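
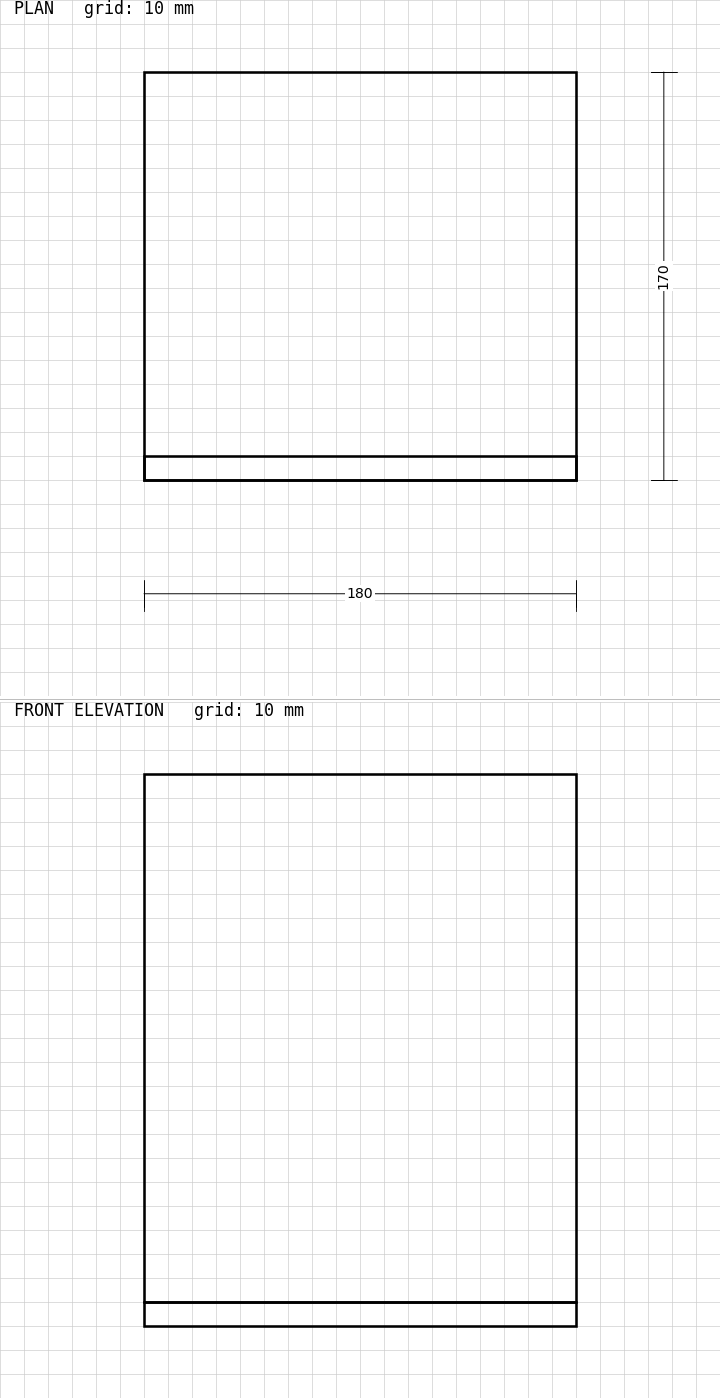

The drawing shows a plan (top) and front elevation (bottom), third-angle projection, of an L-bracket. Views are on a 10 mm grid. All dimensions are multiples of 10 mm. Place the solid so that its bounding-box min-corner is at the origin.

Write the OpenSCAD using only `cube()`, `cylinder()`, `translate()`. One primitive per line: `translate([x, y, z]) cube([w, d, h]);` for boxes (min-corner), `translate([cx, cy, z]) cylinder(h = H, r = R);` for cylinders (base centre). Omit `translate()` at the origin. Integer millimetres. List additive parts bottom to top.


cube([180, 170, 10]);
translate([0, 0, 10]) cube([180, 10, 220]);


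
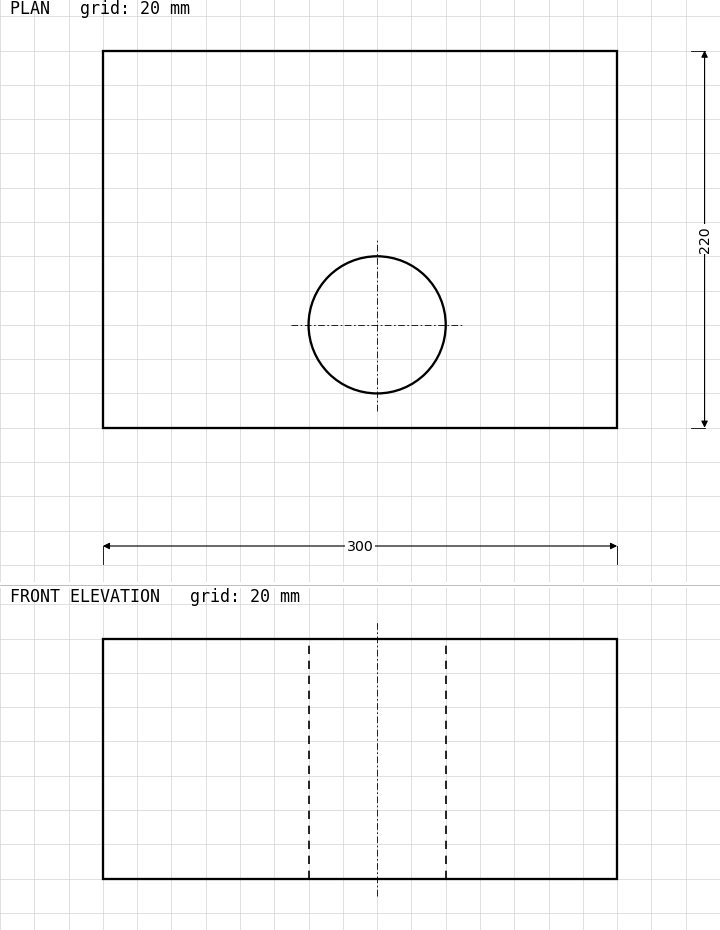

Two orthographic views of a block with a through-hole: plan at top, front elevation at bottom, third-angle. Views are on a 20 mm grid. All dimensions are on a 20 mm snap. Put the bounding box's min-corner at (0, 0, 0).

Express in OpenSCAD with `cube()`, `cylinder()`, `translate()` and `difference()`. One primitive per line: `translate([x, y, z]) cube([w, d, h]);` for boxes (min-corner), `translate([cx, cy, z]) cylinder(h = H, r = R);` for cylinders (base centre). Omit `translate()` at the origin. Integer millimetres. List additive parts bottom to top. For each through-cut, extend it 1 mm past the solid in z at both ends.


difference() {
  cube([300, 220, 140]);
  translate([160, 60, -1]) cylinder(h = 142, r = 40);
}


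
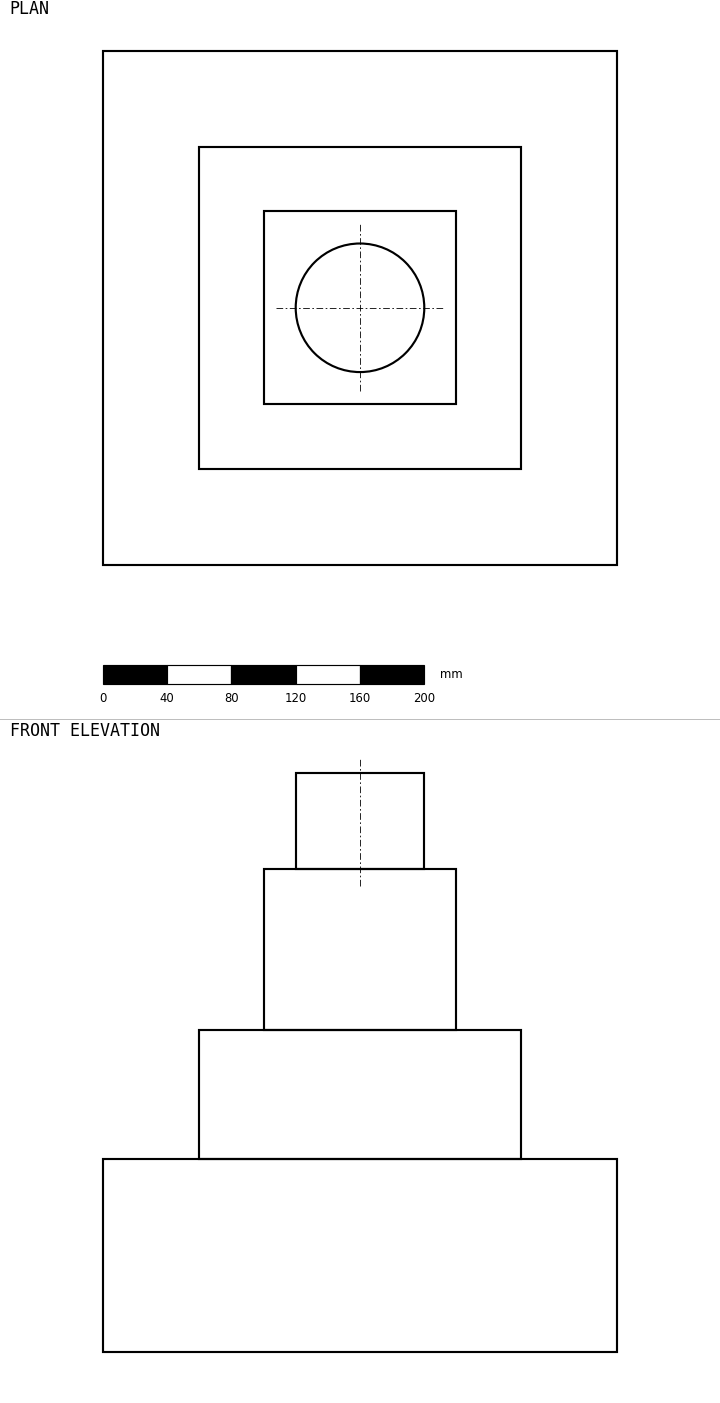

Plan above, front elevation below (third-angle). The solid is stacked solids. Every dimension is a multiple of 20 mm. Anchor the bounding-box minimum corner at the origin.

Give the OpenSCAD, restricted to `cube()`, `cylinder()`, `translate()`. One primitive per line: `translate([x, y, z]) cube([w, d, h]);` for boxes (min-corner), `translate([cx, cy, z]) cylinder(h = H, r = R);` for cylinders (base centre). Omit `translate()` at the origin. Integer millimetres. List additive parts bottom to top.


cube([320, 320, 120]);
translate([60, 60, 120]) cube([200, 200, 80]);
translate([100, 100, 200]) cube([120, 120, 100]);
translate([160, 160, 300]) cylinder(h = 60, r = 40);


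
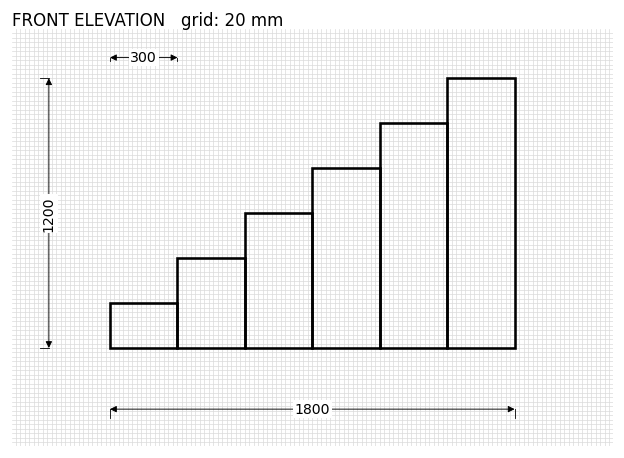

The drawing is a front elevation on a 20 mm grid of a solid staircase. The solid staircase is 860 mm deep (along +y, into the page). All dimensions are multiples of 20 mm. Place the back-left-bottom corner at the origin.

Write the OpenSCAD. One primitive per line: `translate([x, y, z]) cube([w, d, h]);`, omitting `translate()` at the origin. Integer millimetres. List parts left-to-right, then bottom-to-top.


cube([300, 860, 200]);
translate([300, 0, 0]) cube([300, 860, 400]);
translate([600, 0, 0]) cube([300, 860, 600]);
translate([900, 0, 0]) cube([300, 860, 800]);
translate([1200, 0, 0]) cube([300, 860, 1000]);
translate([1500, 0, 0]) cube([300, 860, 1200]);


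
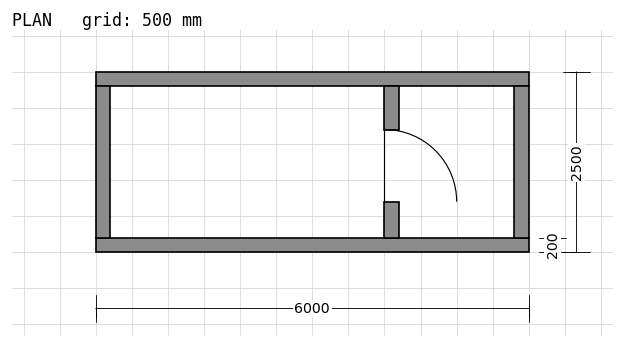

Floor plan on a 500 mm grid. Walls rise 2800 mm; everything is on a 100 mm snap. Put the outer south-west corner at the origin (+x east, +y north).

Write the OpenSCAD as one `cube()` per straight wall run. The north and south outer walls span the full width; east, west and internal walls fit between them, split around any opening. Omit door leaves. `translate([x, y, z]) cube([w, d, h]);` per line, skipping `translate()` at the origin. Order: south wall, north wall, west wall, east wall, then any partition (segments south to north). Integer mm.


cube([6000, 200, 2800]);
translate([0, 2300, 0]) cube([6000, 200, 2800]);
translate([0, 200, 0]) cube([200, 2100, 2800]);
translate([5800, 200, 0]) cube([200, 2100, 2800]);
translate([4000, 200, 0]) cube([200, 500, 2800]);
translate([4000, 1700, 0]) cube([200, 600, 2800]);


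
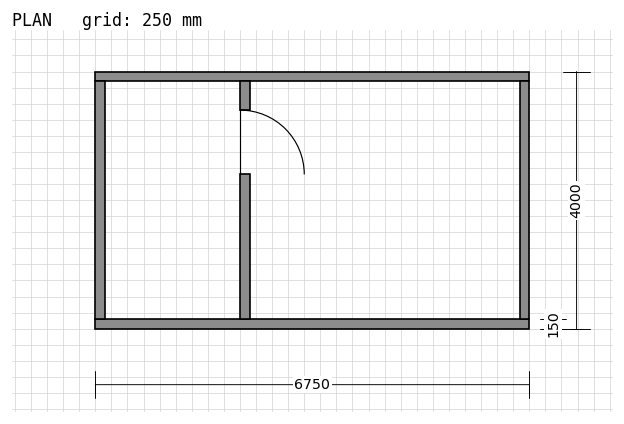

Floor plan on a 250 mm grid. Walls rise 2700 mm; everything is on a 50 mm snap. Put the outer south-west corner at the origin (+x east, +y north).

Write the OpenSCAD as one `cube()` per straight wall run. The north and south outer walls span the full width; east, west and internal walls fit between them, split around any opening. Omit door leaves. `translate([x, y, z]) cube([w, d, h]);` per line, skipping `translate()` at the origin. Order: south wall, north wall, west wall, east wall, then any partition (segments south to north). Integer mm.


cube([6750, 150, 2700]);
translate([0, 3850, 0]) cube([6750, 150, 2700]);
translate([0, 150, 0]) cube([150, 3700, 2700]);
translate([6600, 150, 0]) cube([150, 3700, 2700]);
translate([2250, 150, 0]) cube([150, 2250, 2700]);
translate([2250, 3400, 0]) cube([150, 450, 2700]);


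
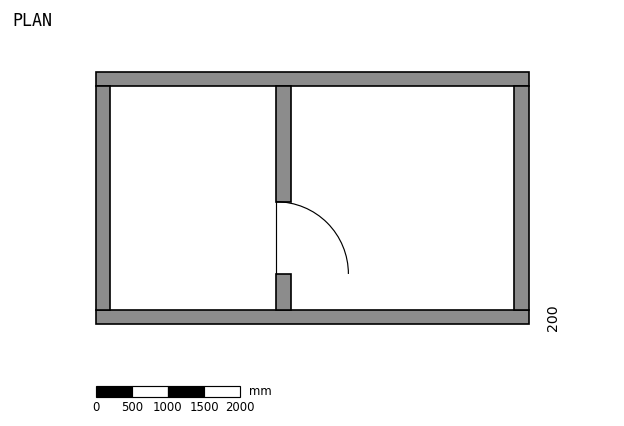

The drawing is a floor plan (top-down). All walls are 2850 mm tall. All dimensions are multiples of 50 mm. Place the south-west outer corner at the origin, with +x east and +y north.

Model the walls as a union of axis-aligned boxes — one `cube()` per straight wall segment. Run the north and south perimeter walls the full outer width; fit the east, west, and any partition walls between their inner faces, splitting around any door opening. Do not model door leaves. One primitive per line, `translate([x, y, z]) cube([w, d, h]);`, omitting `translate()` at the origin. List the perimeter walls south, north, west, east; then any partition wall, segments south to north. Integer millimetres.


cube([6000, 200, 2850]);
translate([0, 3300, 0]) cube([6000, 200, 2850]);
translate([0, 200, 0]) cube([200, 3100, 2850]);
translate([5800, 200, 0]) cube([200, 3100, 2850]);
translate([2500, 200, 0]) cube([200, 500, 2850]);
translate([2500, 1700, 0]) cube([200, 1600, 2850]);


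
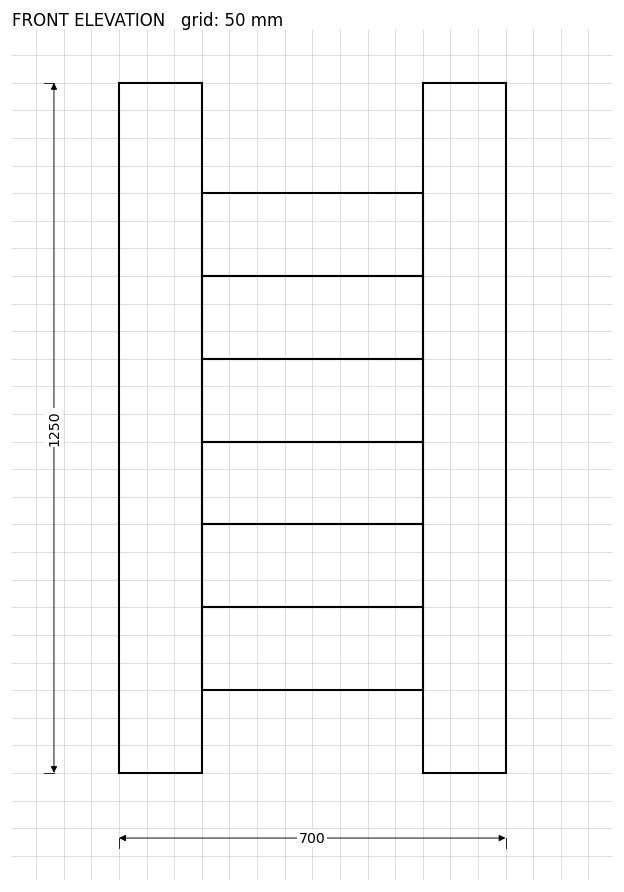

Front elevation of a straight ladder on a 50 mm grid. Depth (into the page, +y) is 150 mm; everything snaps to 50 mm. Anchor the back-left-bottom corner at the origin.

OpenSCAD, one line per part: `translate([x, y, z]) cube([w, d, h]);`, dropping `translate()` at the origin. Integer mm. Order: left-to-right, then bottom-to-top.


cube([150, 150, 1250]);
translate([150, 0, 150]) cube([400, 150, 150]);
translate([150, 0, 300]) cube([400, 150, 150]);
translate([150, 0, 450]) cube([400, 150, 150]);
translate([150, 0, 600]) cube([400, 150, 150]);
translate([150, 0, 750]) cube([400, 150, 150]);
translate([150, 0, 900]) cube([400, 150, 150]);
translate([550, 0, 0]) cube([150, 150, 1250]);


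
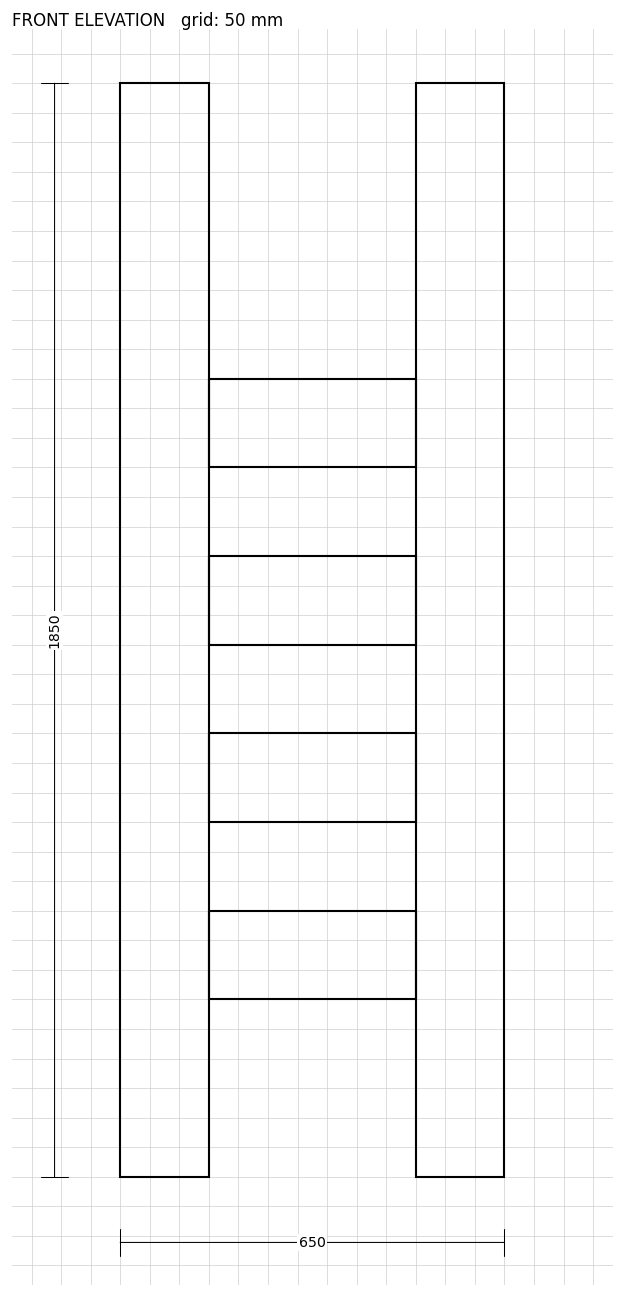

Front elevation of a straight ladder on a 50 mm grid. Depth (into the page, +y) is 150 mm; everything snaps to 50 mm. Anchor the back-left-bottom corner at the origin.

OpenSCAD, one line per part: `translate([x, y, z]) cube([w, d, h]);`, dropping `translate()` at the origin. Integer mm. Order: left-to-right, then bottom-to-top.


cube([150, 150, 1850]);
translate([150, 0, 300]) cube([350, 150, 150]);
translate([150, 0, 600]) cube([350, 150, 150]);
translate([150, 0, 900]) cube([350, 150, 150]);
translate([150, 0, 1200]) cube([350, 150, 150]);
translate([500, 0, 0]) cube([150, 150, 1850]);


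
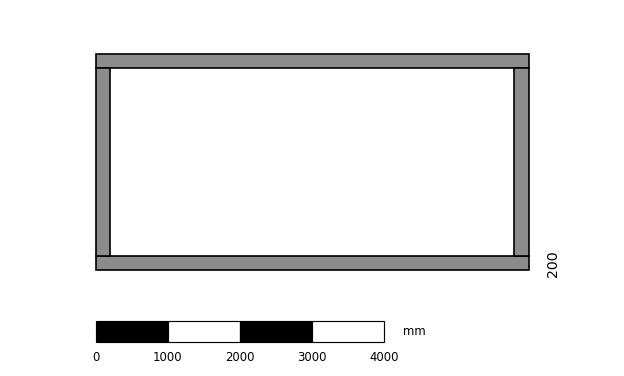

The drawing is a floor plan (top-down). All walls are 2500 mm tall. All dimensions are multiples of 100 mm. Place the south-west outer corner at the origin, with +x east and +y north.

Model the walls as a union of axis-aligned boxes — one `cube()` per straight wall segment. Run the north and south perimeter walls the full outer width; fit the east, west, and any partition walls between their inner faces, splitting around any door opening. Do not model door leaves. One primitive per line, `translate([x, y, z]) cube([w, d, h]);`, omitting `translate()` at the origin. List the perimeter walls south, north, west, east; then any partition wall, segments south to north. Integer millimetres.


cube([6000, 200, 2500]);
translate([0, 2800, 0]) cube([6000, 200, 2500]);
translate([0, 200, 0]) cube([200, 2600, 2500]);
translate([5800, 200, 0]) cube([200, 2600, 2500]);


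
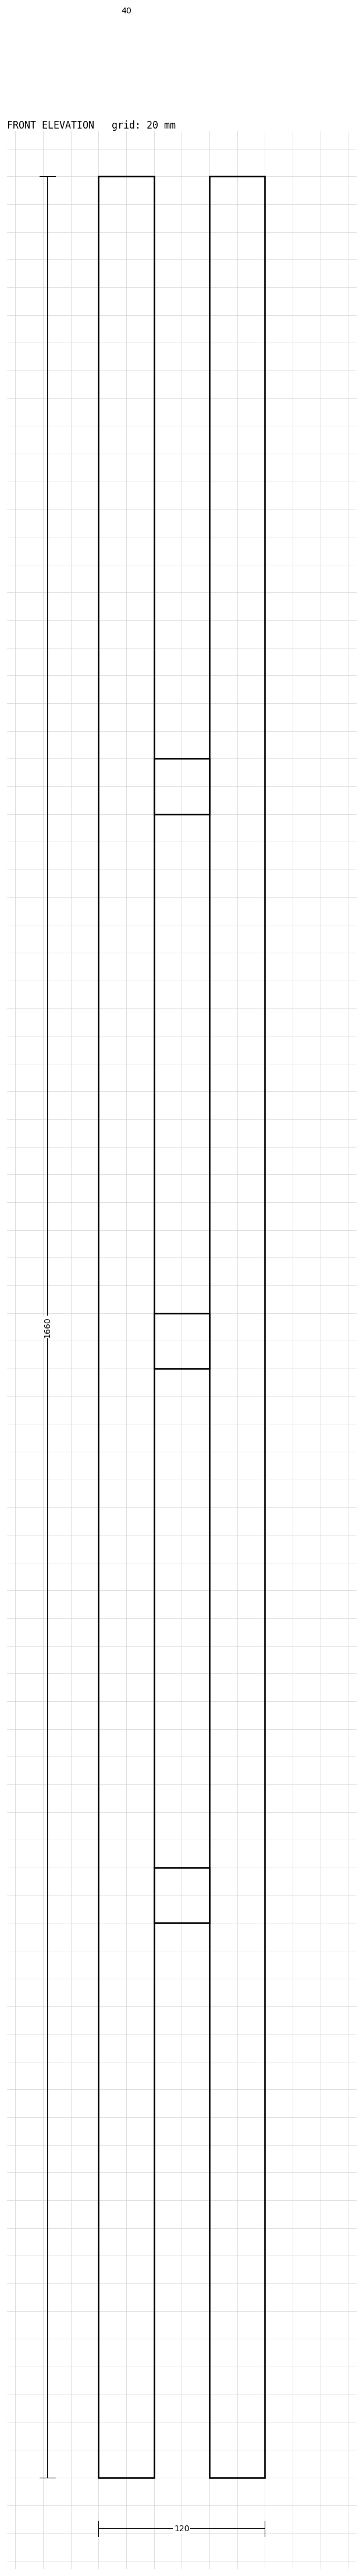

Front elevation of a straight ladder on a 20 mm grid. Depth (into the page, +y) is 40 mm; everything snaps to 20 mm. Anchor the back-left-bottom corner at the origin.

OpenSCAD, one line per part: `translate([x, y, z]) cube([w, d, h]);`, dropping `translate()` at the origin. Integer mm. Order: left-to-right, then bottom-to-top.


cube([40, 40, 1660]);
translate([40, 0, 400]) cube([40, 40, 40]);
translate([40, 0, 800]) cube([40, 40, 40]);
translate([40, 0, 1200]) cube([40, 40, 40]);
translate([80, 0, 0]) cube([40, 40, 1660]);


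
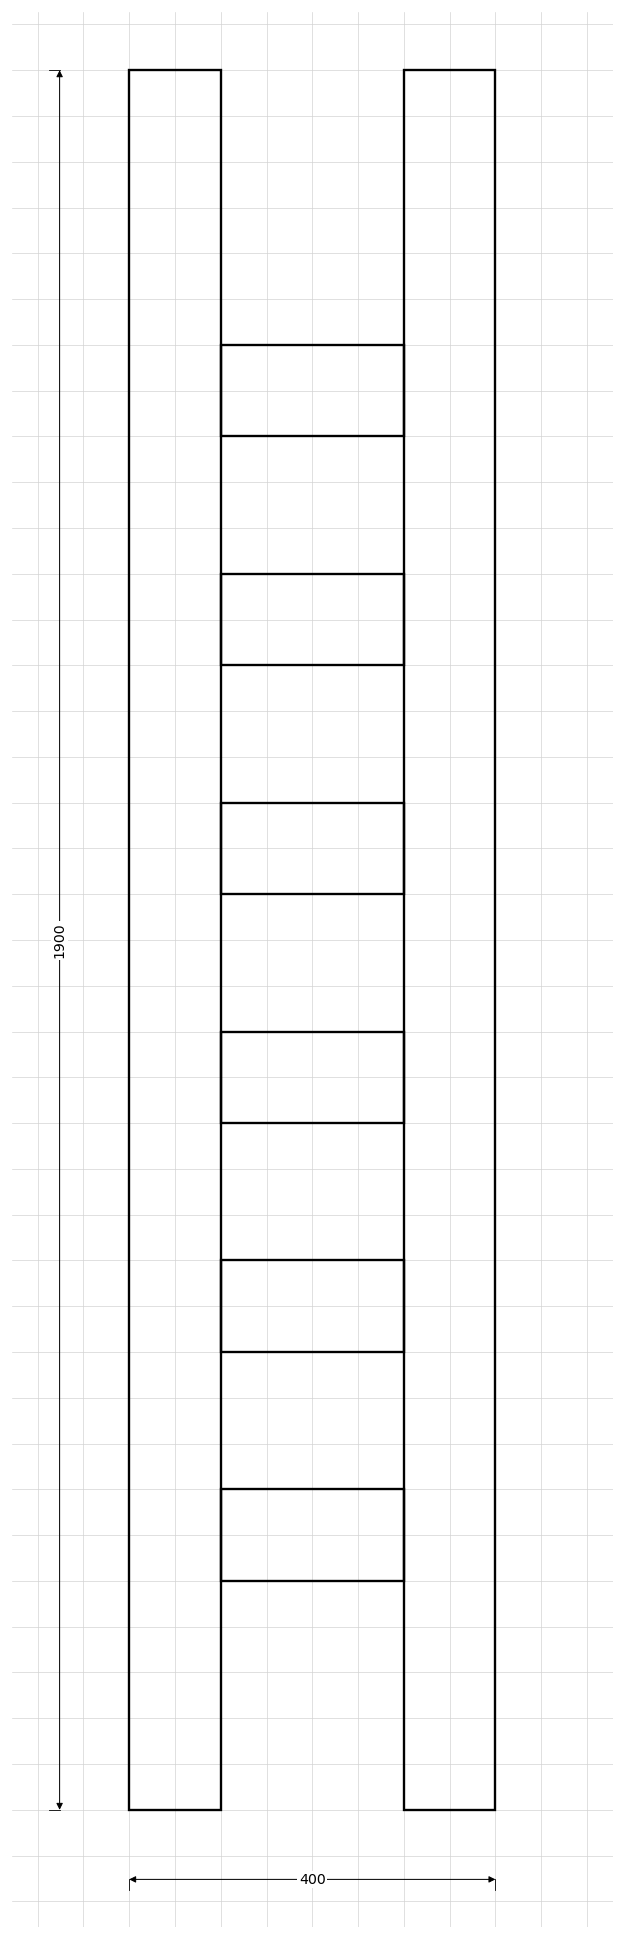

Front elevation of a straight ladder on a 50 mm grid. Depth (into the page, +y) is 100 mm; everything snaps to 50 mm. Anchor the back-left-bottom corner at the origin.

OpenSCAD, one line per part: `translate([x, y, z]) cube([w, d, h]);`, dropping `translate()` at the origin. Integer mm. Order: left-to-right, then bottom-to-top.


cube([100, 100, 1900]);
translate([100, 0, 250]) cube([200, 100, 100]);
translate([100, 0, 500]) cube([200, 100, 100]);
translate([100, 0, 750]) cube([200, 100, 100]);
translate([100, 0, 1000]) cube([200, 100, 100]);
translate([100, 0, 1250]) cube([200, 100, 100]);
translate([100, 0, 1500]) cube([200, 100, 100]);
translate([300, 0, 0]) cube([100, 100, 1900]);


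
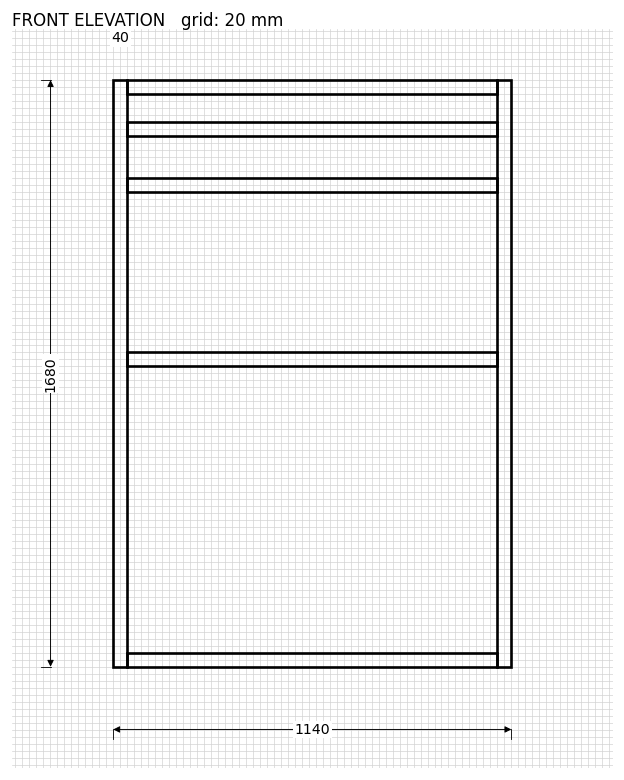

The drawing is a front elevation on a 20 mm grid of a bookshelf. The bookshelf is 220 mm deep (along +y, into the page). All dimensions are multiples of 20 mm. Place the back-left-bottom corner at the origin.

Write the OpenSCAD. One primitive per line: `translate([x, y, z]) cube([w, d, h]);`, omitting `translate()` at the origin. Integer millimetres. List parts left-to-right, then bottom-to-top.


cube([40, 220, 1680]);
translate([40, 0, 0]) cube([1060, 220, 40]);
translate([40, 0, 860]) cube([1060, 220, 40]);
translate([40, 0, 1360]) cube([1060, 220, 40]);
translate([40, 0, 1520]) cube([1060, 220, 40]);
translate([40, 0, 1640]) cube([1060, 220, 40]);
translate([1100, 0, 0]) cube([40, 220, 1680]);


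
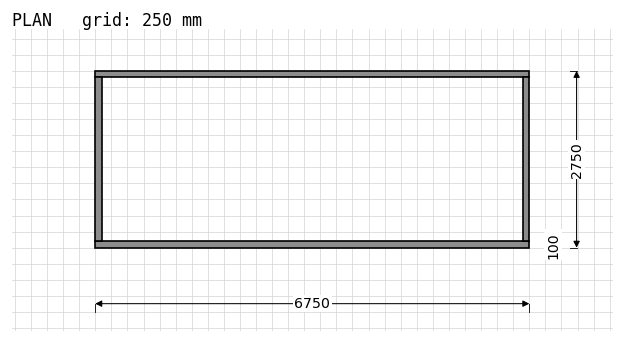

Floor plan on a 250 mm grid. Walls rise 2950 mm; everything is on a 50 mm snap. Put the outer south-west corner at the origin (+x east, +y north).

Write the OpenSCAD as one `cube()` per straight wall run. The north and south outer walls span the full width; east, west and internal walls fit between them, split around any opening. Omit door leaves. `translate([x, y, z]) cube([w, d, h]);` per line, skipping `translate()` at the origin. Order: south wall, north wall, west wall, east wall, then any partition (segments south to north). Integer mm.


cube([6750, 100, 2950]);
translate([0, 2650, 0]) cube([6750, 100, 2950]);
translate([0, 100, 0]) cube([100, 2550, 2950]);
translate([6650, 100, 0]) cube([100, 2550, 2950]);


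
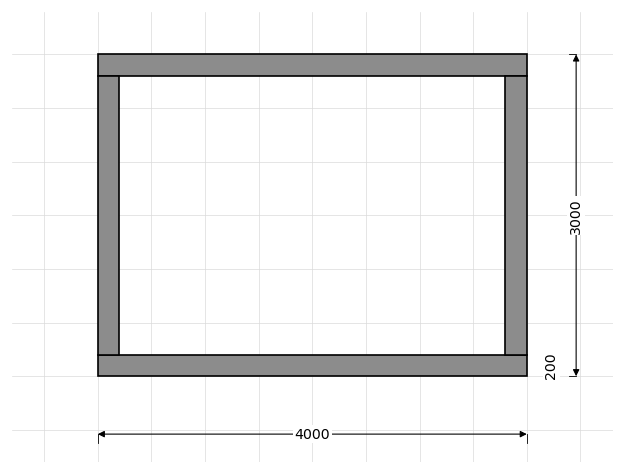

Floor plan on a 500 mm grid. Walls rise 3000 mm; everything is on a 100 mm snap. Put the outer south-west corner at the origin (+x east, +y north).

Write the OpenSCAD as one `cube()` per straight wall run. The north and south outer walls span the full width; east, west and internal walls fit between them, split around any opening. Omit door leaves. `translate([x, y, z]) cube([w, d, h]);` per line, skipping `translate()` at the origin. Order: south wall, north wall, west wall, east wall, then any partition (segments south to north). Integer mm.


cube([4000, 200, 3000]);
translate([0, 2800, 0]) cube([4000, 200, 3000]);
translate([0, 200, 0]) cube([200, 2600, 3000]);
translate([3800, 200, 0]) cube([200, 2600, 3000]);


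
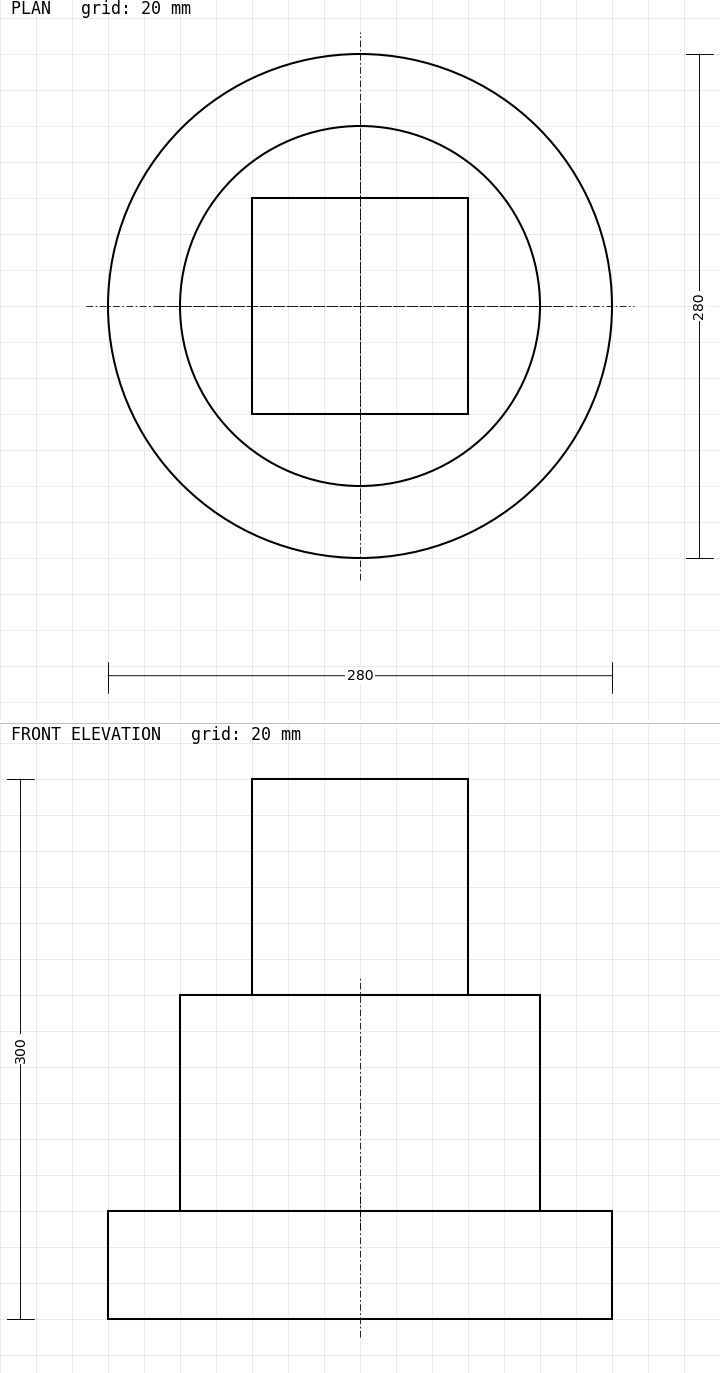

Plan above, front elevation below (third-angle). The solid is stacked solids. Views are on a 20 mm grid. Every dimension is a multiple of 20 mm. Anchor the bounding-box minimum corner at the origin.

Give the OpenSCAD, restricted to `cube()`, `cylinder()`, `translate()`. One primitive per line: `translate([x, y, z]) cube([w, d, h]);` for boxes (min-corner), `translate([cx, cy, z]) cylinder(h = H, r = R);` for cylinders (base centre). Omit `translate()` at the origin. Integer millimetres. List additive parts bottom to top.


translate([140, 140, 0]) cylinder(h = 60, r = 140);
translate([140, 140, 60]) cylinder(h = 120, r = 100);
translate([80, 80, 180]) cube([120, 120, 120]);


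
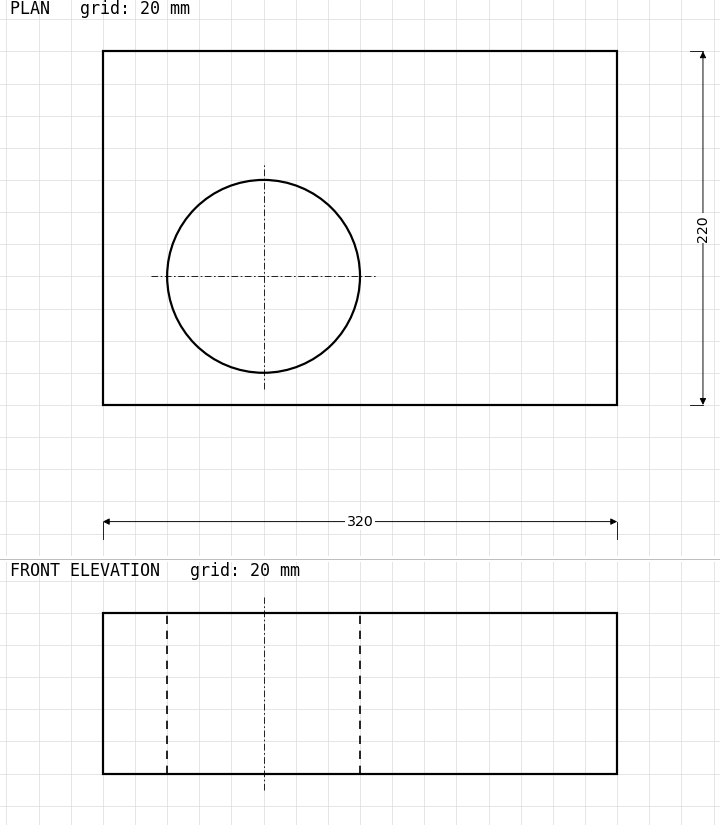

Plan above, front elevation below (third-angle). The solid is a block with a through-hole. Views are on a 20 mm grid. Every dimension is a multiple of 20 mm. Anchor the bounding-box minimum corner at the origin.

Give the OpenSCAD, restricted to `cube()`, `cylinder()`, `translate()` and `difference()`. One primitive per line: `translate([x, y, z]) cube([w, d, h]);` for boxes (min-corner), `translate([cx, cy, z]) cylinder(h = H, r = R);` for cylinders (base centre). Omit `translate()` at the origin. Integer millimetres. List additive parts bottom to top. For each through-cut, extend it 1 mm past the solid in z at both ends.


difference() {
  cube([320, 220, 100]);
  translate([100, 80, -1]) cylinder(h = 102, r = 60);
}


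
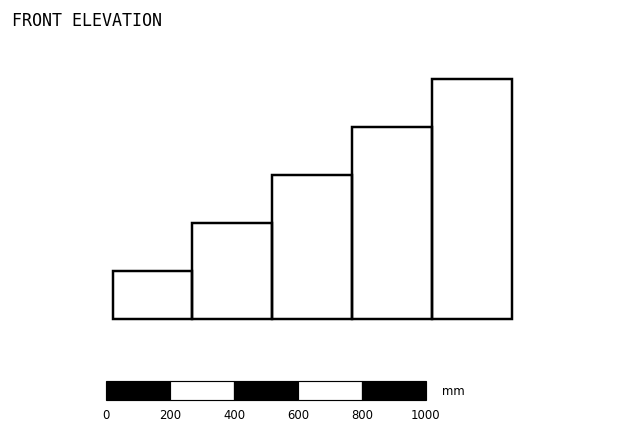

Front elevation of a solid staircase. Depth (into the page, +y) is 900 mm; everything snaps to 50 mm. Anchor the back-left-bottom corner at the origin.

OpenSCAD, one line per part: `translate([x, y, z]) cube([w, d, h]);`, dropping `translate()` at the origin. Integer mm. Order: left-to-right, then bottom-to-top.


cube([250, 900, 150]);
translate([250, 0, 0]) cube([250, 900, 300]);
translate([500, 0, 0]) cube([250, 900, 450]);
translate([750, 0, 0]) cube([250, 900, 600]);
translate([1000, 0, 0]) cube([250, 900, 750]);


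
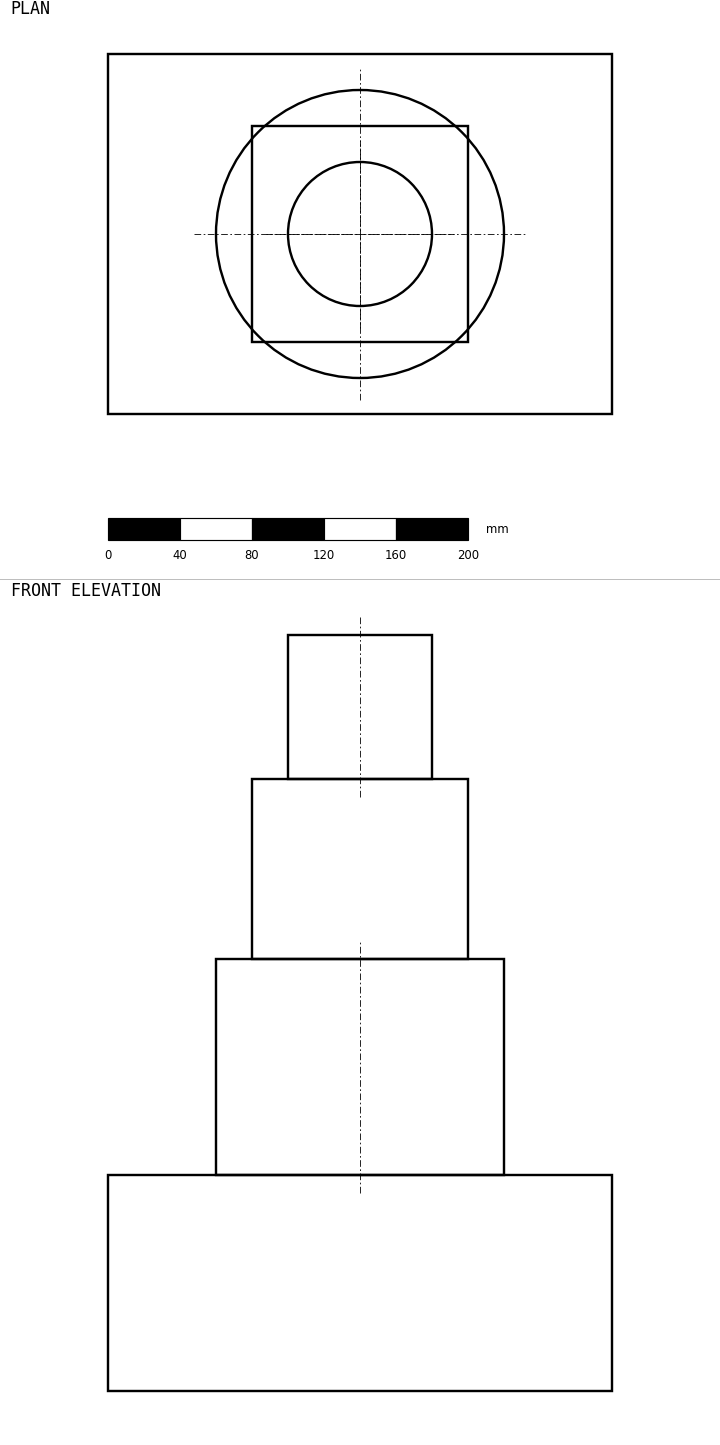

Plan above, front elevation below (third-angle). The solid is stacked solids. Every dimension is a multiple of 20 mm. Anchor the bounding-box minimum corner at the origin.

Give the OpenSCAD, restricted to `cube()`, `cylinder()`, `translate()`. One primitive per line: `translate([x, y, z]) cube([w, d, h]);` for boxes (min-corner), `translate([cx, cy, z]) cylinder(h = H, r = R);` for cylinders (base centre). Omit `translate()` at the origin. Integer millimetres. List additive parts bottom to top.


cube([280, 200, 120]);
translate([140, 100, 120]) cylinder(h = 120, r = 80);
translate([80, 40, 240]) cube([120, 120, 100]);
translate([140, 100, 340]) cylinder(h = 80, r = 40);


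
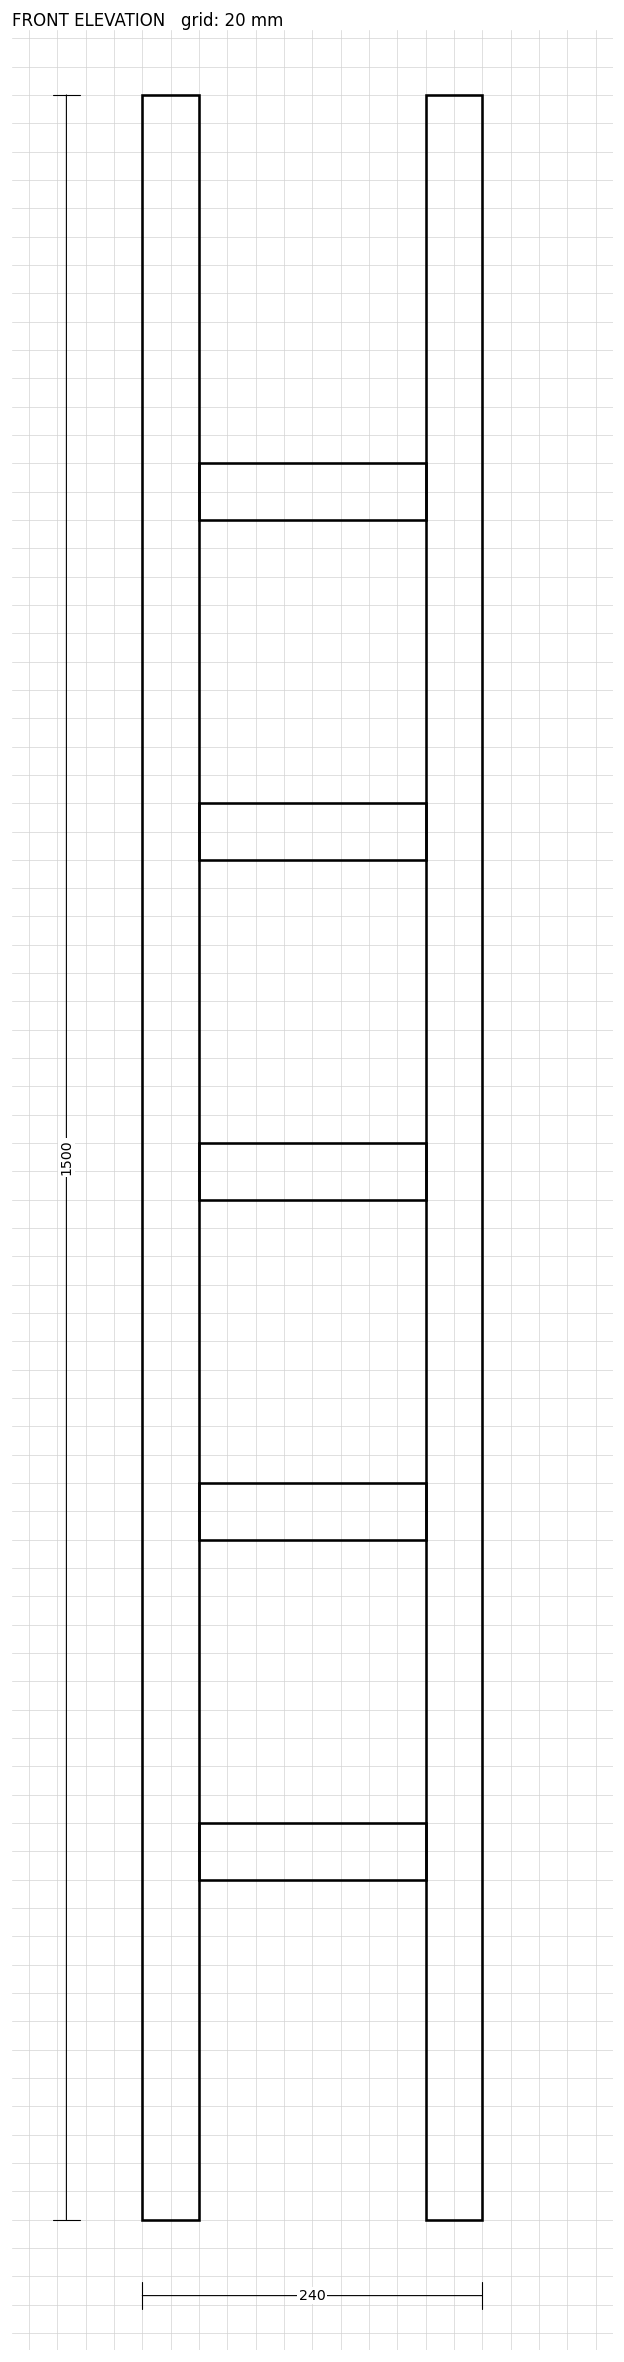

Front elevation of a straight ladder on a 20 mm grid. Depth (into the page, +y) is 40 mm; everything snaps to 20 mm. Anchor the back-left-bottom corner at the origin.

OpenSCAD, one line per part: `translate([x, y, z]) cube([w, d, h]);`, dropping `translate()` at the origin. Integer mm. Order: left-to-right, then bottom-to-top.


cube([40, 40, 1500]);
translate([40, 0, 240]) cube([160, 40, 40]);
translate([40, 0, 480]) cube([160, 40, 40]);
translate([40, 0, 720]) cube([160, 40, 40]);
translate([40, 0, 960]) cube([160, 40, 40]);
translate([40, 0, 1200]) cube([160, 40, 40]);
translate([200, 0, 0]) cube([40, 40, 1500]);


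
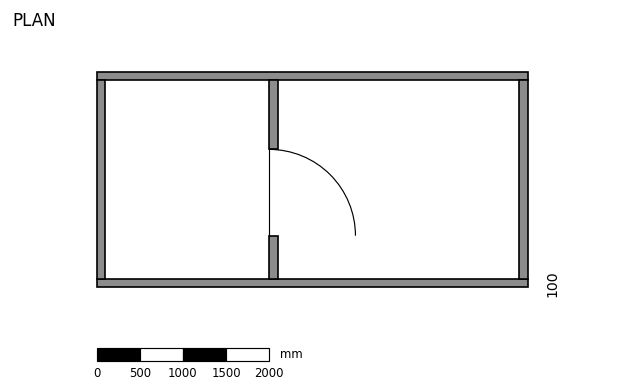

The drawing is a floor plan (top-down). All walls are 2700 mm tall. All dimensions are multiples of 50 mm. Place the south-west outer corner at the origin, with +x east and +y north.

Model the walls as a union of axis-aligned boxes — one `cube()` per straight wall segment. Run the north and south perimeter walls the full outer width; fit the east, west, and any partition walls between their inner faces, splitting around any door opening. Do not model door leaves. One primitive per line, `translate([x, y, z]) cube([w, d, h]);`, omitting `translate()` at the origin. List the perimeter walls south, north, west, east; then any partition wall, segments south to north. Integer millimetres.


cube([5000, 100, 2700]);
translate([0, 2400, 0]) cube([5000, 100, 2700]);
translate([0, 100, 0]) cube([100, 2300, 2700]);
translate([4900, 100, 0]) cube([100, 2300, 2700]);
translate([2000, 100, 0]) cube([100, 500, 2700]);
translate([2000, 1600, 0]) cube([100, 800, 2700]);


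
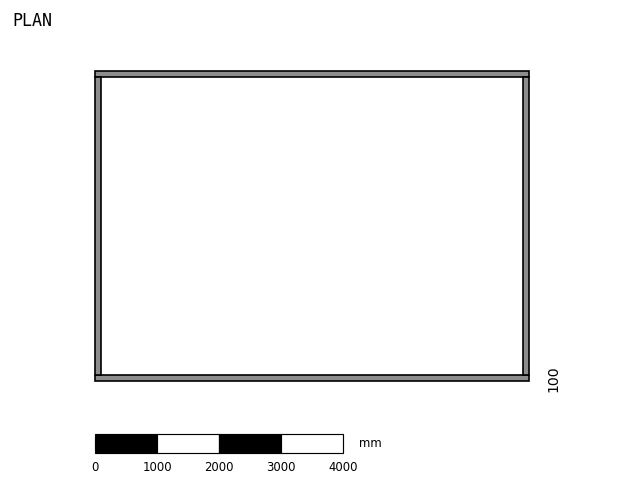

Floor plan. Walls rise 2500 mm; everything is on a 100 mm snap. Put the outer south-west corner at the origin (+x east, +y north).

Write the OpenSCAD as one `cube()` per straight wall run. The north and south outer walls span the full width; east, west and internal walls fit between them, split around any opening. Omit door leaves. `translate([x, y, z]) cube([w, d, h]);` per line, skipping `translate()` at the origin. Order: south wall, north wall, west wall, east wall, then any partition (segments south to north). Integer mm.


cube([7000, 100, 2500]);
translate([0, 4900, 0]) cube([7000, 100, 2500]);
translate([0, 100, 0]) cube([100, 4800, 2500]);
translate([6900, 100, 0]) cube([100, 4800, 2500]);


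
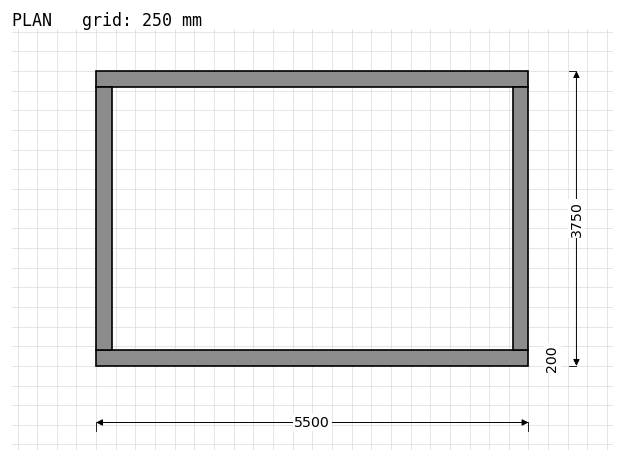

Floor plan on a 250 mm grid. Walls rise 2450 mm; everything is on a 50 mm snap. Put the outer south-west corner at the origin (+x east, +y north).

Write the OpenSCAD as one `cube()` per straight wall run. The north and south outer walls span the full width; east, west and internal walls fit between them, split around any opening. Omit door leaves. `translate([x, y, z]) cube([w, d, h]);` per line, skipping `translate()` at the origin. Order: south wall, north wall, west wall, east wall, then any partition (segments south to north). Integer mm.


cube([5500, 200, 2450]);
translate([0, 3550, 0]) cube([5500, 200, 2450]);
translate([0, 200, 0]) cube([200, 3350, 2450]);
translate([5300, 200, 0]) cube([200, 3350, 2450]);


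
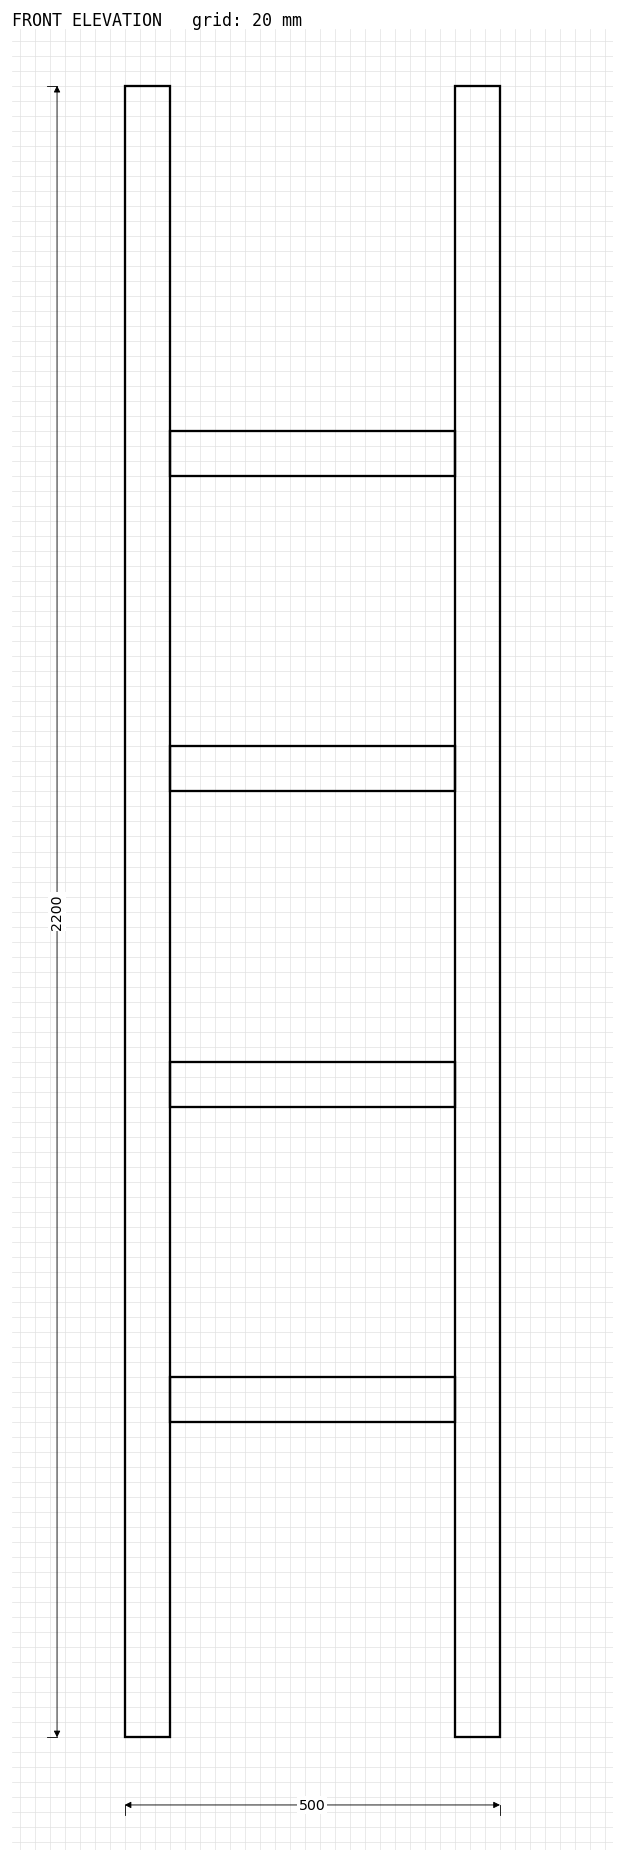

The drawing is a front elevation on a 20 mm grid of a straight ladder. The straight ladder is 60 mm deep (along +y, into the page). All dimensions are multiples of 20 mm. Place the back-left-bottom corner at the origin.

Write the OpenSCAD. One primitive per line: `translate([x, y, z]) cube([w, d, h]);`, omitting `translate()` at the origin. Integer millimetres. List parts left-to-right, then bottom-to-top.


cube([60, 60, 2200]);
translate([60, 0, 420]) cube([380, 60, 60]);
translate([60, 0, 840]) cube([380, 60, 60]);
translate([60, 0, 1260]) cube([380, 60, 60]);
translate([60, 0, 1680]) cube([380, 60, 60]);
translate([440, 0, 0]) cube([60, 60, 2200]);


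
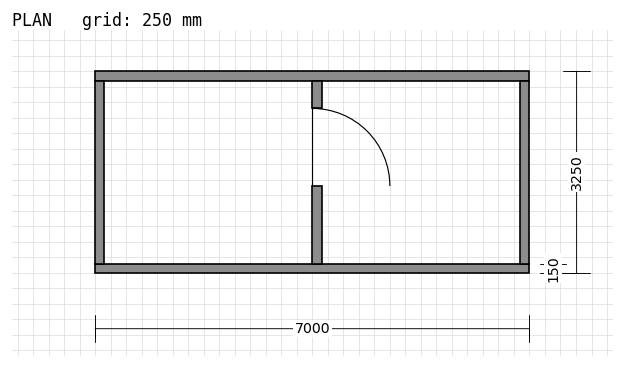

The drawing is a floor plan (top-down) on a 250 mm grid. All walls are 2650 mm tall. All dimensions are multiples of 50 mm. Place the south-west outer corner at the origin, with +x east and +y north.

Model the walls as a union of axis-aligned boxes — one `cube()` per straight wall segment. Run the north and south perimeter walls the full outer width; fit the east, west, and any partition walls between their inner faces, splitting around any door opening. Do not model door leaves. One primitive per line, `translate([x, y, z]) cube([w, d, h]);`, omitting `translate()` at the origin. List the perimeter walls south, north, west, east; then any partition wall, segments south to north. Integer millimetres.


cube([7000, 150, 2650]);
translate([0, 3100, 0]) cube([7000, 150, 2650]);
translate([0, 150, 0]) cube([150, 2950, 2650]);
translate([6850, 150, 0]) cube([150, 2950, 2650]);
translate([3500, 150, 0]) cube([150, 1250, 2650]);
translate([3500, 2650, 0]) cube([150, 450, 2650]);


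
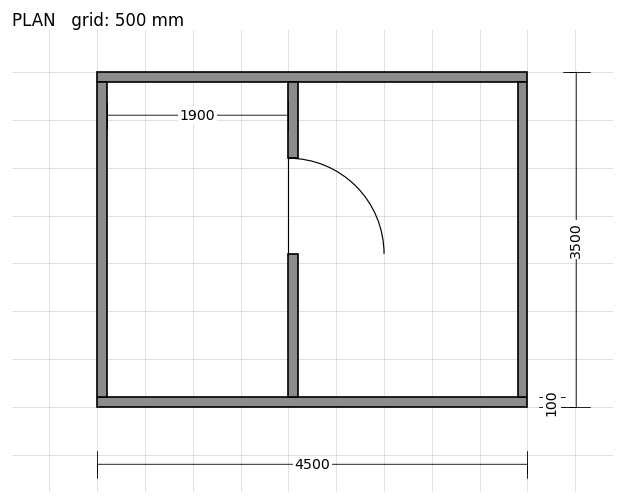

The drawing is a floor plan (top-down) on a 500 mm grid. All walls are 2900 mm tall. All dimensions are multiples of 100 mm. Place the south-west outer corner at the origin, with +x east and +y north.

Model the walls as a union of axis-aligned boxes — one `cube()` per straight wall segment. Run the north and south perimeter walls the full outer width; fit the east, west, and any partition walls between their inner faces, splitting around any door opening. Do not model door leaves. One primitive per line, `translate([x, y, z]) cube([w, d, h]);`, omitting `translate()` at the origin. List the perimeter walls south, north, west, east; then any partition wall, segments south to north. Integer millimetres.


cube([4500, 100, 2900]);
translate([0, 3400, 0]) cube([4500, 100, 2900]);
translate([0, 100, 0]) cube([100, 3300, 2900]);
translate([4400, 100, 0]) cube([100, 3300, 2900]);
translate([2000, 100, 0]) cube([100, 1500, 2900]);
translate([2000, 2600, 0]) cube([100, 800, 2900]);


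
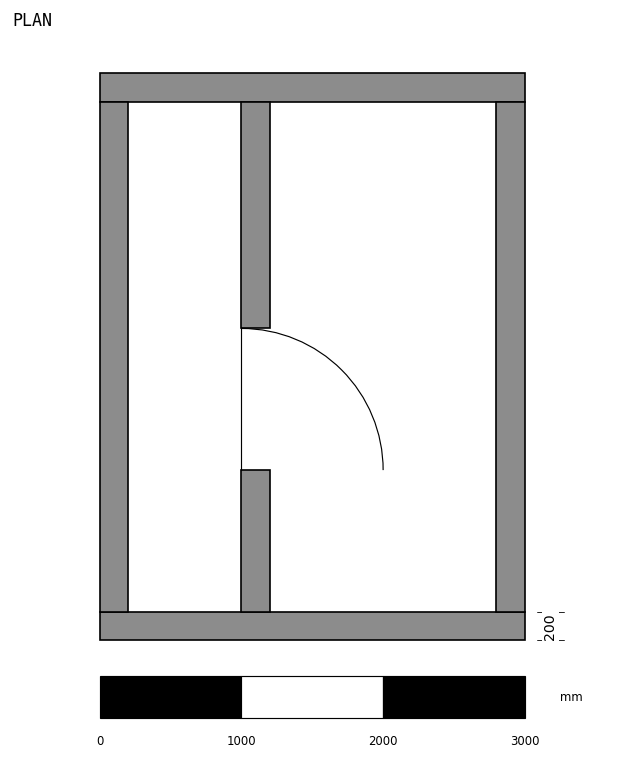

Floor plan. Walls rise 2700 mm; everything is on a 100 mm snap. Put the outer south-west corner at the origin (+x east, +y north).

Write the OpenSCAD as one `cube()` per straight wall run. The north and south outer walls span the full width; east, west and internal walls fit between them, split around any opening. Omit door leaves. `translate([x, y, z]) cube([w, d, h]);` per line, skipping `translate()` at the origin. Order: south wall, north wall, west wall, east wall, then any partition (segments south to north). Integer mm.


cube([3000, 200, 2700]);
translate([0, 3800, 0]) cube([3000, 200, 2700]);
translate([0, 200, 0]) cube([200, 3600, 2700]);
translate([2800, 200, 0]) cube([200, 3600, 2700]);
translate([1000, 200, 0]) cube([200, 1000, 2700]);
translate([1000, 2200, 0]) cube([200, 1600, 2700]);


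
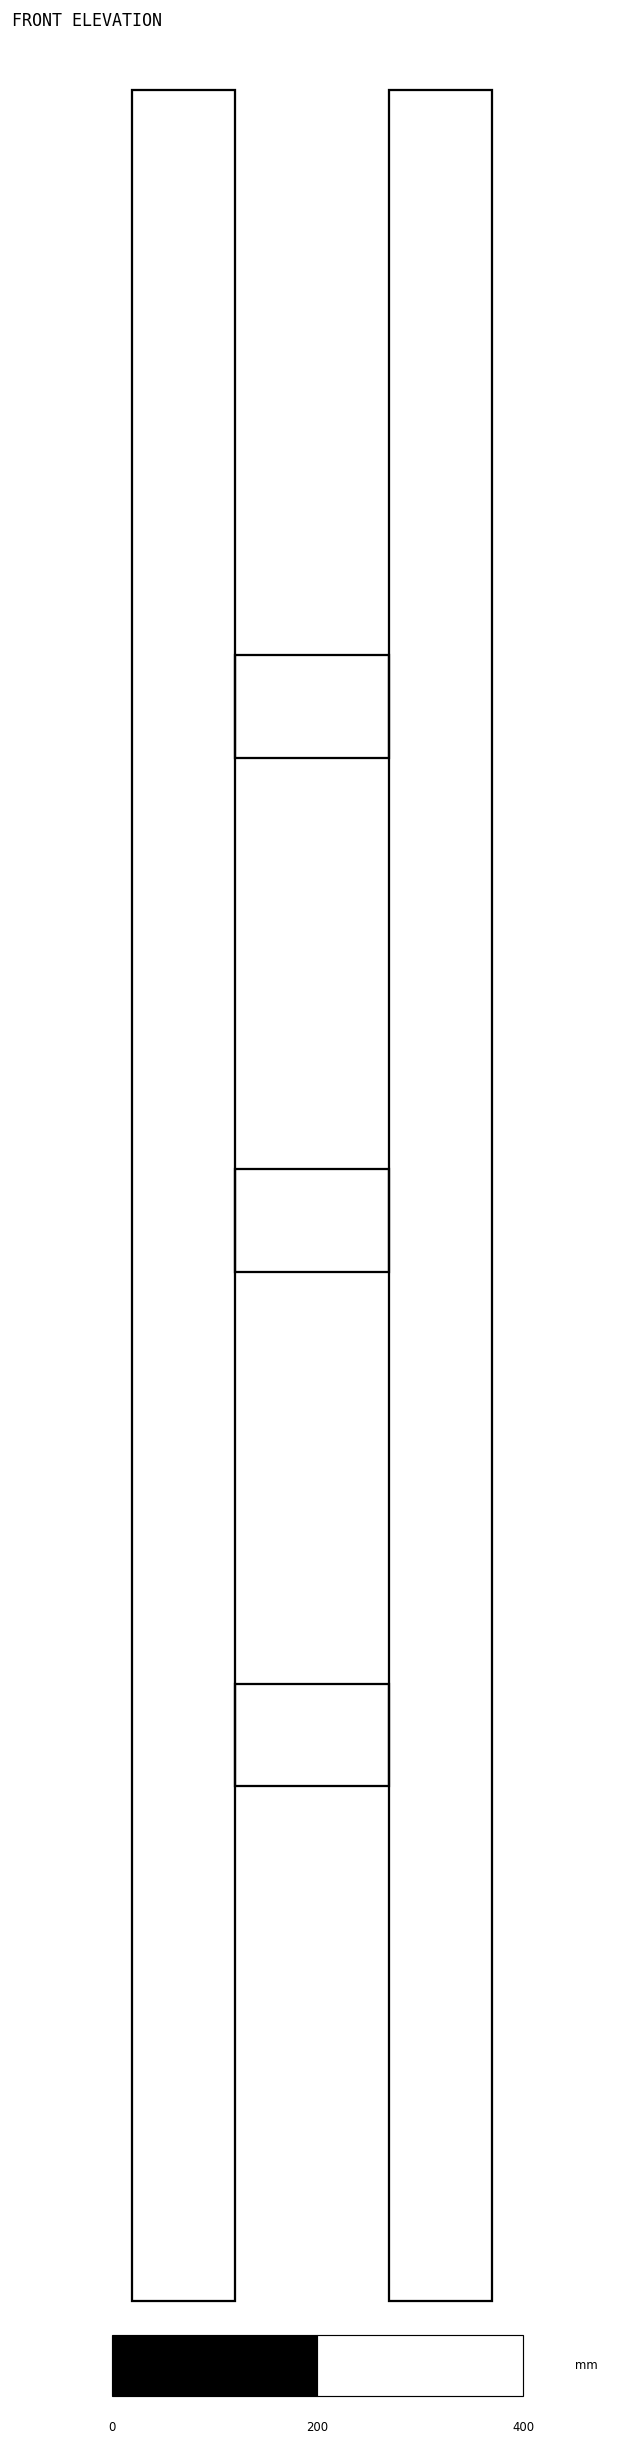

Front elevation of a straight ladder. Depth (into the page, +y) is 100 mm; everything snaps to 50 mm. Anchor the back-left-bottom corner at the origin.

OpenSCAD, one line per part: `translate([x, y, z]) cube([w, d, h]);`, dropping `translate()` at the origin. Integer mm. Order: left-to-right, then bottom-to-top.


cube([100, 100, 2150]);
translate([100, 0, 500]) cube([150, 100, 100]);
translate([100, 0, 1000]) cube([150, 100, 100]);
translate([100, 0, 1500]) cube([150, 100, 100]);
translate([250, 0, 0]) cube([100, 100, 2150]);


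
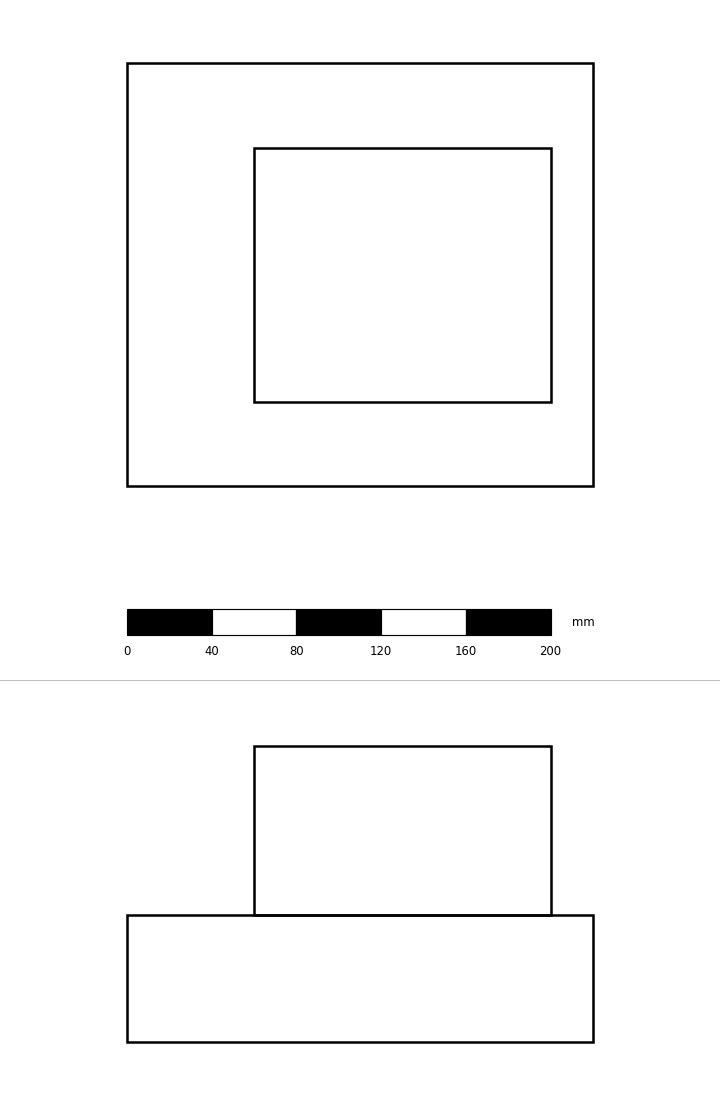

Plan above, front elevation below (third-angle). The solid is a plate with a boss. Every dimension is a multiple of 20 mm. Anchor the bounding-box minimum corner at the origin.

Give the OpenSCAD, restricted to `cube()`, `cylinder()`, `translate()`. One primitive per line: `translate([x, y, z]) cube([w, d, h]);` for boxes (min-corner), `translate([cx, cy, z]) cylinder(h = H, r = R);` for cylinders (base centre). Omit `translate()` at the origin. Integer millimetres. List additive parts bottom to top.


cube([220, 200, 60]);
translate([60, 40, 60]) cube([140, 120, 80]);


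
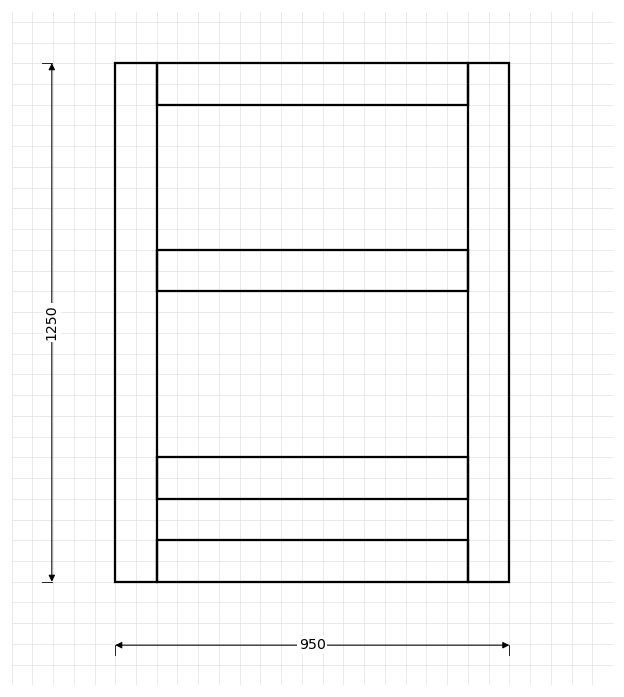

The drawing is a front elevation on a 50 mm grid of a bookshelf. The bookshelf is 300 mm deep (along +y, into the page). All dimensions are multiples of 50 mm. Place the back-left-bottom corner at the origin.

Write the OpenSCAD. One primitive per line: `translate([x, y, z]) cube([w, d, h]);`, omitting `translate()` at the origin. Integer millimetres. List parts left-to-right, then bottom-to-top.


cube([100, 300, 1250]);
translate([100, 0, 0]) cube([750, 300, 100]);
translate([100, 0, 200]) cube([750, 300, 100]);
translate([100, 0, 700]) cube([750, 300, 100]);
translate([100, 0, 1150]) cube([750, 300, 100]);
translate([850, 0, 0]) cube([100, 300, 1250]);


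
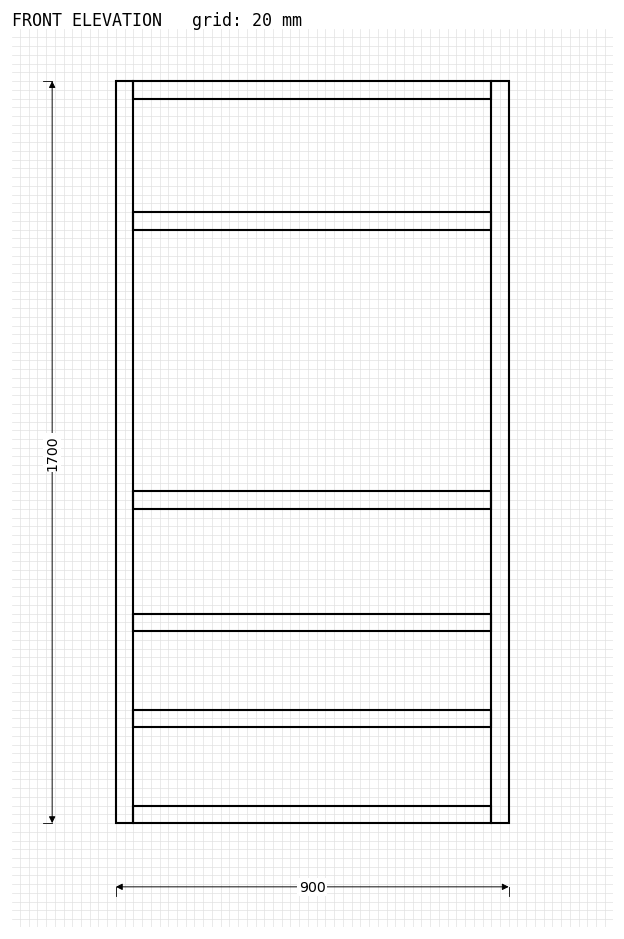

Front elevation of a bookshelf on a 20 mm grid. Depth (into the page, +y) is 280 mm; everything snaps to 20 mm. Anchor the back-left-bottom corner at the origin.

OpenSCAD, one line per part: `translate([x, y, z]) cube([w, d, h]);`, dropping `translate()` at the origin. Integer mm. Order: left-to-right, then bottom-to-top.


cube([40, 280, 1700]);
translate([40, 0, 0]) cube([820, 280, 40]);
translate([40, 0, 220]) cube([820, 280, 40]);
translate([40, 0, 440]) cube([820, 280, 40]);
translate([40, 0, 720]) cube([820, 280, 40]);
translate([40, 0, 1360]) cube([820, 280, 40]);
translate([40, 0, 1660]) cube([820, 280, 40]);
translate([860, 0, 0]) cube([40, 280, 1700]);


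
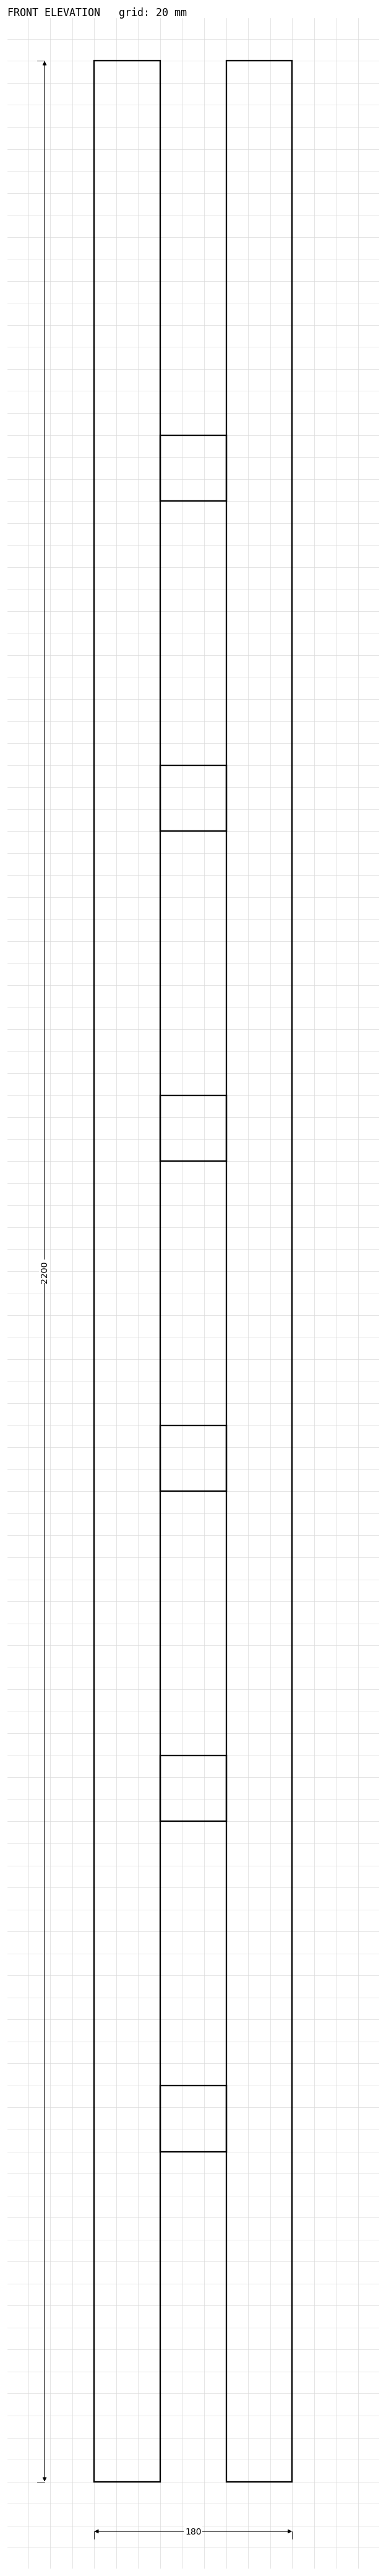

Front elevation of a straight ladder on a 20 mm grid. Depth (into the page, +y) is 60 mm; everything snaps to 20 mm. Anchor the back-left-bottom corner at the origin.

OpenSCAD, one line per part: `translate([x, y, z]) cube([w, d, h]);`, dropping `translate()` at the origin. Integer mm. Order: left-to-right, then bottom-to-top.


cube([60, 60, 2200]);
translate([60, 0, 300]) cube([60, 60, 60]);
translate([60, 0, 600]) cube([60, 60, 60]);
translate([60, 0, 900]) cube([60, 60, 60]);
translate([60, 0, 1200]) cube([60, 60, 60]);
translate([60, 0, 1500]) cube([60, 60, 60]);
translate([60, 0, 1800]) cube([60, 60, 60]);
translate([120, 0, 0]) cube([60, 60, 2200]);


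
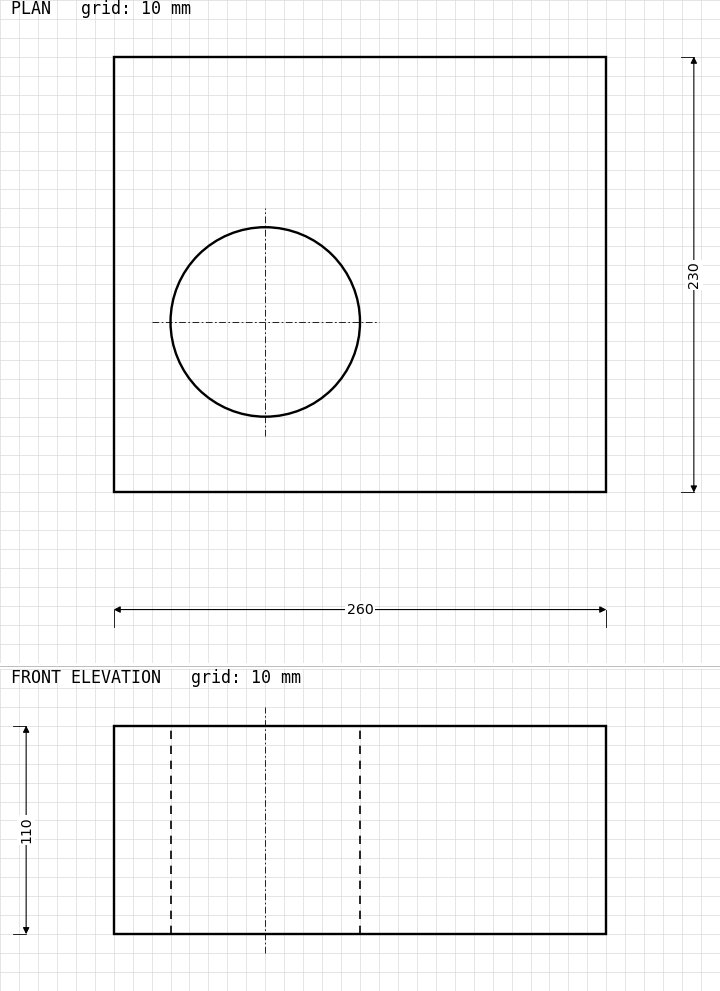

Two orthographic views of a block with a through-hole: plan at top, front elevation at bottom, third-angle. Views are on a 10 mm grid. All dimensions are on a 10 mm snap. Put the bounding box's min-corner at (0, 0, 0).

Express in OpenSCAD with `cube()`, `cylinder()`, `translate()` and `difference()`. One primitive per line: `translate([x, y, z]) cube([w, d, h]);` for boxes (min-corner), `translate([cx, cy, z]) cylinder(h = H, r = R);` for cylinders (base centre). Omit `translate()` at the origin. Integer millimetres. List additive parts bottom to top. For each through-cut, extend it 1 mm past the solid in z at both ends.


difference() {
  cube([260, 230, 110]);
  translate([80, 90, -1]) cylinder(h = 112, r = 50);
}


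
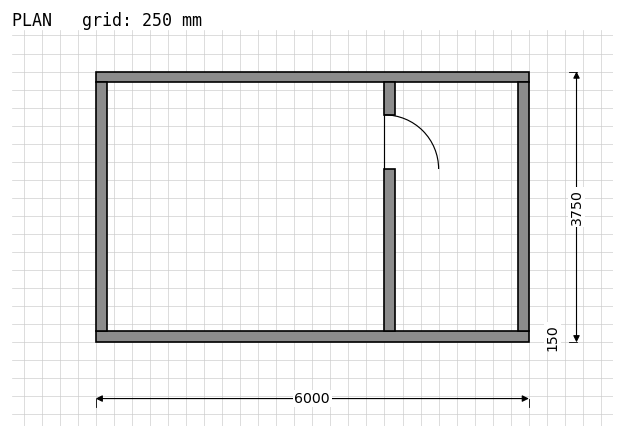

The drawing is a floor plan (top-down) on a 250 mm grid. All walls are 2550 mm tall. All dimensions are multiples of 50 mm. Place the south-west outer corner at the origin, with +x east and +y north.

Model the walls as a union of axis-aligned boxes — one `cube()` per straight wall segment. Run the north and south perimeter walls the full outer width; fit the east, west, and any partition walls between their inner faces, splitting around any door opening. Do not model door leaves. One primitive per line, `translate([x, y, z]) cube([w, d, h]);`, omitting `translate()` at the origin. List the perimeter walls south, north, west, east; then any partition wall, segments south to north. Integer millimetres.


cube([6000, 150, 2550]);
translate([0, 3600, 0]) cube([6000, 150, 2550]);
translate([0, 150, 0]) cube([150, 3450, 2550]);
translate([5850, 150, 0]) cube([150, 3450, 2550]);
translate([4000, 150, 0]) cube([150, 2250, 2550]);
translate([4000, 3150, 0]) cube([150, 450, 2550]);


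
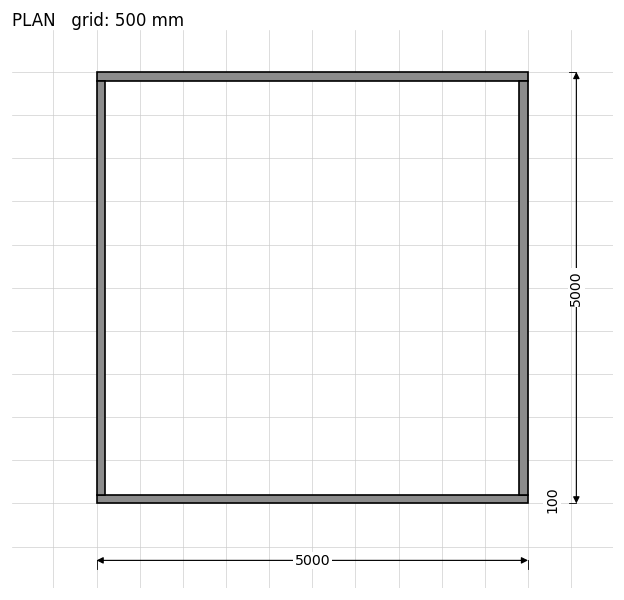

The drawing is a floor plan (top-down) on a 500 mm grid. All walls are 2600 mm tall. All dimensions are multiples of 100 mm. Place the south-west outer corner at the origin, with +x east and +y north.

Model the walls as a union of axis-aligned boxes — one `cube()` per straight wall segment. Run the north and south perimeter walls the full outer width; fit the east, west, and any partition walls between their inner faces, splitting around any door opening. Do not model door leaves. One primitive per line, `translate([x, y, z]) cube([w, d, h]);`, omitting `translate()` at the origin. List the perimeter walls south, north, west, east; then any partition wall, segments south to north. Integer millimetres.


cube([5000, 100, 2600]);
translate([0, 4900, 0]) cube([5000, 100, 2600]);
translate([0, 100, 0]) cube([100, 4800, 2600]);
translate([4900, 100, 0]) cube([100, 4800, 2600]);
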